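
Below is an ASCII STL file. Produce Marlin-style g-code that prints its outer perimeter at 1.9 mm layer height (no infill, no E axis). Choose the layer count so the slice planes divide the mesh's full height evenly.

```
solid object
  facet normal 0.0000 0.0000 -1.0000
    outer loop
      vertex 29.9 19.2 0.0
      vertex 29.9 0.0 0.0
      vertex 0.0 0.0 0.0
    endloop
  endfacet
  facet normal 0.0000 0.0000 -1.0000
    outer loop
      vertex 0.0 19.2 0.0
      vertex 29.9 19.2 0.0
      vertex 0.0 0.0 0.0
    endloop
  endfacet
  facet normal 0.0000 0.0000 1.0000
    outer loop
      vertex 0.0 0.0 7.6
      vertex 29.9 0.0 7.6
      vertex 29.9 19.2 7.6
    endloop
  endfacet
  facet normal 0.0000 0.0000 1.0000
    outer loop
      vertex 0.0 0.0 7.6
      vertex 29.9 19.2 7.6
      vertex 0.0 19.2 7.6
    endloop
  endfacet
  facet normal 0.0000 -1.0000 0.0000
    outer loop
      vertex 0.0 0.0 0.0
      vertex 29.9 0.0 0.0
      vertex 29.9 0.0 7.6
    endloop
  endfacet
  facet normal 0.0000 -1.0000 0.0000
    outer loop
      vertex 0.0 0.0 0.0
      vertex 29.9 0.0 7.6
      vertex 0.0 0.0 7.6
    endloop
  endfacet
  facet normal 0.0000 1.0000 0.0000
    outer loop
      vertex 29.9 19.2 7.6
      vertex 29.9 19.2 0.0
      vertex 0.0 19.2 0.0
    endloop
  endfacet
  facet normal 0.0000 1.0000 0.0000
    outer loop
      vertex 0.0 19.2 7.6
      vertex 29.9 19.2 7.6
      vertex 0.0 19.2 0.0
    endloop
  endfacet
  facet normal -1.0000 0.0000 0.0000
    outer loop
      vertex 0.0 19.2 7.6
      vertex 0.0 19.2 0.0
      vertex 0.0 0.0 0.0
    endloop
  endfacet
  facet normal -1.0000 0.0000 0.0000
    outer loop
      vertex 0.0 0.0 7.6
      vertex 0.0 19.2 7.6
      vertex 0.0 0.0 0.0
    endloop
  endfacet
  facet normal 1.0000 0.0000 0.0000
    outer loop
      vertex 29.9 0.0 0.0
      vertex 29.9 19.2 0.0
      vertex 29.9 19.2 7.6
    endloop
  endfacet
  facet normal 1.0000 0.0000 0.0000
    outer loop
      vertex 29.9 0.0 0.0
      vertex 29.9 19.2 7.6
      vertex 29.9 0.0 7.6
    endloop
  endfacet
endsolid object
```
; perimeter-only toolpath
G21 ; units = mm
G90 ; absolute positioning
G28 ; home
; layer 1
G0 Z1.9
G0 X0.0 Y0.0
G1 X29.9 Y0.0
G1 X29.9 Y19.2
G1 X0.0 Y19.2
G1 X0.0 Y0.0
; layer 2
G0 Z3.8
G0 X0.0 Y0.0
G1 X29.9 Y0.0
G1 X29.9 Y19.2
G1 X0.0 Y19.2
G1 X0.0 Y0.0
; layer 3
G0 Z5.7
G0 X0.0 Y0.0
G1 X29.9 Y0.0
G1 X29.9 Y19.2
G1 X0.0 Y19.2
G1 X0.0 Y0.0
; layer 4
G0 Z7.6
G0 X0.0 Y0.0
G1 X29.9 Y0.0
G1 X29.9 Y19.2
G1 X0.0 Y19.2
G1 X0.0 Y0.0
M2 ; end

The solid is a rectangular box, roughly 29.9 × 19.2 mm footprint and 7.6 mm tall. Slicing at Δz = 1.9 mm — 4 equal slices spanning the solid's height, so layer i sits at z = i·h/4 — gives 4 non-empty perimeters. Each is a 4-segment closed polygon; G0 lifts to the layer z and rapids to the start vertex, then G1 traces the edges.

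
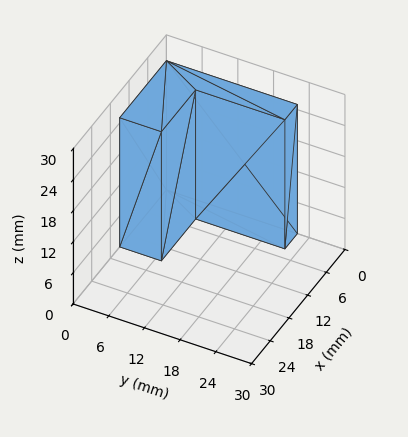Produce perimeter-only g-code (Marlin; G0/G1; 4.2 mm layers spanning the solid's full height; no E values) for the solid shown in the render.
Reading the render: the shape is an L-shaped prism: outer 15 × 22 mm, arm thicknesses ≈ 7 mm (horizontal) and 4 mm (vertical), extruded 25 mm in z (dimensions read to the nearest mm from the axis ticks). For the g-code, the solid's height is divided into equal slices at the stated Δz and each level perimeter traced with G1 moves after a G0 lift.

; perimeter-only toolpath
G21 ; units = mm
G90 ; absolute positioning
G28 ; home
; layer 1
G0 Z4.2
G0 X0.0 Y0.0
G1 X15.0 Y0.0
G1 X15.0 Y7.0
G1 X4.0 Y7.0
G1 X4.0 Y22.0
G1 X0.0 Y22.0
G1 X0.0 Y0.0
; layer 2
G0 Z8.3
G0 X0.0 Y0.0
G1 X15.0 Y0.0
G1 X15.0 Y7.0
G1 X4.0 Y7.0
G1 X4.0 Y22.0
G1 X0.0 Y22.0
G1 X0.0 Y0.0
; layer 3
G0 Z12.5
G0 X0.0 Y0.0
G1 X15.0 Y0.0
G1 X15.0 Y7.0
G1 X4.0 Y7.0
G1 X4.0 Y22.0
G1 X0.0 Y22.0
G1 X0.0 Y0.0
; layer 4
G0 Z16.7
G0 X0.0 Y0.0
G1 X15.0 Y0.0
G1 X15.0 Y7.0
G1 X4.0 Y7.0
G1 X4.0 Y22.0
G1 X0.0 Y22.0
G1 X0.0 Y0.0
; layer 5
G0 Z20.8
G0 X0.0 Y0.0
G1 X15.0 Y0.0
G1 X15.0 Y7.0
G1 X4.0 Y7.0
G1 X4.0 Y22.0
G1 X0.0 Y22.0
G1 X0.0 Y0.0
; layer 6
G0 Z25.0
G0 X0.0 Y0.0
G1 X15.0 Y0.0
G1 X15.0 Y7.0
G1 X4.0 Y7.0
G1 X4.0 Y22.0
G1 X0.0 Y22.0
G1 X0.0 Y0.0
M2 ; end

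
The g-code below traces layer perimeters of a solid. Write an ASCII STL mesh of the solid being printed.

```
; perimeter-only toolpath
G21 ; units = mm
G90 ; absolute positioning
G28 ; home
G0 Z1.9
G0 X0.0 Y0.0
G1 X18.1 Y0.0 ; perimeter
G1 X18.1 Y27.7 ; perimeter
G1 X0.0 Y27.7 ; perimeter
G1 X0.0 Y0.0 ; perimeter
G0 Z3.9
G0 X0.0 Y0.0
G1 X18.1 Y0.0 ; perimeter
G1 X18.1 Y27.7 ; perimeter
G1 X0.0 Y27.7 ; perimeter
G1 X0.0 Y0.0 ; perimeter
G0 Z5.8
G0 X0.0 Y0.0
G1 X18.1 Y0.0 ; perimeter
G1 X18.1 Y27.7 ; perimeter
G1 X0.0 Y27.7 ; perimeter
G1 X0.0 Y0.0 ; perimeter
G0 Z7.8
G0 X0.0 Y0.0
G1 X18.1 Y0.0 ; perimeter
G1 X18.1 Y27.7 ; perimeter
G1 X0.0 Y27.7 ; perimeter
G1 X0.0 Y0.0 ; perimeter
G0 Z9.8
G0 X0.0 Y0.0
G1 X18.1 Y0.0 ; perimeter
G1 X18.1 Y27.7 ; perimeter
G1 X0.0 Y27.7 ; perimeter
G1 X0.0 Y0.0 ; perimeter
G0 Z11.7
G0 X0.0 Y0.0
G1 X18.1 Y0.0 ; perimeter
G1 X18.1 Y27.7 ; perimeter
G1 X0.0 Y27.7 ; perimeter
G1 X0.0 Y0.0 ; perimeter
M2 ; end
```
solid part
  facet normal 0.0000 0.0000 -1.0000
    outer loop
      vertex 18.1 27.7 0.0
      vertex 18.1 0.0 0.0
      vertex 0.0 0.0 0.0
    endloop
  endfacet
  facet normal 0.0000 0.0000 -1.0000
    outer loop
      vertex 0.0 27.7 0.0
      vertex 18.1 27.7 0.0
      vertex 0.0 0.0 0.0
    endloop
  endfacet
  facet normal 0.0000 0.0000 1.0000
    outer loop
      vertex 0.0 0.0 11.7
      vertex 18.1 0.0 11.7
      vertex 18.1 27.7 11.7
    endloop
  endfacet
  facet normal 0.0000 0.0000 1.0000
    outer loop
      vertex 0.0 0.0 11.7
      vertex 18.1 27.7 11.7
      vertex 0.0 27.7 11.7
    endloop
  endfacet
  facet normal 0.0000 -1.0000 0.0000
    outer loop
      vertex 0.0 0.0 0.0
      vertex 18.1 0.0 0.0
      vertex 18.1 0.0 11.7
    endloop
  endfacet
  facet normal 0.0000 -1.0000 0.0000
    outer loop
      vertex 0.0 0.0 0.0
      vertex 18.1 0.0 11.7
      vertex 0.0 0.0 11.7
    endloop
  endfacet
  facet normal 0.0000 1.0000 0.0000
    outer loop
      vertex 18.1 27.7 11.7
      vertex 18.1 27.7 0.0
      vertex 0.0 27.7 0.0
    endloop
  endfacet
  facet normal 0.0000 1.0000 0.0000
    outer loop
      vertex 0.0 27.7 11.7
      vertex 18.1 27.7 11.7
      vertex 0.0 27.7 0.0
    endloop
  endfacet
  facet normal -1.0000 0.0000 0.0000
    outer loop
      vertex 0.0 27.7 11.7
      vertex 0.0 27.7 0.0
      vertex 0.0 0.0 0.0
    endloop
  endfacet
  facet normal -1.0000 0.0000 0.0000
    outer loop
      vertex 0.0 0.0 11.7
      vertex 0.0 27.7 11.7
      vertex 0.0 0.0 0.0
    endloop
  endfacet
  facet normal 1.0000 0.0000 0.0000
    outer loop
      vertex 18.1 0.0 0.0
      vertex 18.1 27.7 0.0
      vertex 18.1 27.7 11.7
    endloop
  endfacet
  facet normal 1.0000 0.0000 0.0000
    outer loop
      vertex 18.1 0.0 0.0
      vertex 18.1 27.7 11.7
      vertex 18.1 0.0 11.7
    endloop
  endfacet
endsolid part

The G0 Z moves step by Δz≈1.9 mm. Every layer's G1 loop is the same polygon, so the solid is a straight extrusion of it from z=0 to z≈11.7. Closing with flat bottom and top caps and triangulating gives 12 facets — a rectangular box, roughly 18.1 × 27.7 mm footprint and 11.7 mm tall.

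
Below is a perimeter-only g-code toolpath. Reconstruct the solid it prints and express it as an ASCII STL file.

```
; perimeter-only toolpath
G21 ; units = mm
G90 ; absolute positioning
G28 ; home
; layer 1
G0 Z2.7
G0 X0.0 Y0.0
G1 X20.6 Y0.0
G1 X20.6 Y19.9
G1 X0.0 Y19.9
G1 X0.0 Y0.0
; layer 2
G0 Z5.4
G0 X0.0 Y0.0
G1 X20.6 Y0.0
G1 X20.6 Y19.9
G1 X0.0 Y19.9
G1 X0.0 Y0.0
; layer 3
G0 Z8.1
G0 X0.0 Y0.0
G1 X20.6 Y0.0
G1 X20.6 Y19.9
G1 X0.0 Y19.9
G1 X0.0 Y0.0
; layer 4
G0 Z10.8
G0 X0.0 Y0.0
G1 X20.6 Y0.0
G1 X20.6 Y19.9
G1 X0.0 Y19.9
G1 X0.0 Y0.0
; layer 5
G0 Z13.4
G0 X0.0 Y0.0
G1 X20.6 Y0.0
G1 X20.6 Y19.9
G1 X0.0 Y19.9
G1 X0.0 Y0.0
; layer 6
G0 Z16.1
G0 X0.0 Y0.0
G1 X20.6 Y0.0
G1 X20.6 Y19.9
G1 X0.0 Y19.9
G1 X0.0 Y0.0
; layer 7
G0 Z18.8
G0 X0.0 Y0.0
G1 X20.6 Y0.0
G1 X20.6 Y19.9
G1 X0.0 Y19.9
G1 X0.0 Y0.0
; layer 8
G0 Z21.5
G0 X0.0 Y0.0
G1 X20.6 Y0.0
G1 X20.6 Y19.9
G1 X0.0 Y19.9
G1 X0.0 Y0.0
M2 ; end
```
solid part
  facet normal 0.0000 0.0000 -1.0000
    outer loop
      vertex 20.6 19.9 0.0
      vertex 20.6 0.0 0.0
      vertex 0.0 0.0 0.0
    endloop
  endfacet
  facet normal 0.0000 0.0000 -1.0000
    outer loop
      vertex 0.0 19.9 0.0
      vertex 20.6 19.9 0.0
      vertex 0.0 0.0 0.0
    endloop
  endfacet
  facet normal 0.0000 0.0000 1.0000
    outer loop
      vertex 0.0 0.0 21.5
      vertex 20.6 0.0 21.5
      vertex 20.6 19.9 21.5
    endloop
  endfacet
  facet normal 0.0000 0.0000 1.0000
    outer loop
      vertex 0.0 0.0 21.5
      vertex 20.6 19.9 21.5
      vertex 0.0 19.9 21.5
    endloop
  endfacet
  facet normal 0.0000 -1.0000 0.0000
    outer loop
      vertex 0.0 0.0 0.0
      vertex 20.6 0.0 0.0
      vertex 20.6 0.0 21.5
    endloop
  endfacet
  facet normal 0.0000 -1.0000 0.0000
    outer loop
      vertex 0.0 0.0 0.0
      vertex 20.6 0.0 21.5
      vertex 0.0 0.0 21.5
    endloop
  endfacet
  facet normal 0.0000 1.0000 0.0000
    outer loop
      vertex 20.6 19.9 21.5
      vertex 20.6 19.9 0.0
      vertex 0.0 19.9 0.0
    endloop
  endfacet
  facet normal 0.0000 1.0000 0.0000
    outer loop
      vertex 0.0 19.9 21.5
      vertex 20.6 19.9 21.5
      vertex 0.0 19.9 0.0
    endloop
  endfacet
  facet normal -1.0000 0.0000 0.0000
    outer loop
      vertex 0.0 19.9 21.5
      vertex 0.0 19.9 0.0
      vertex 0.0 0.0 0.0
    endloop
  endfacet
  facet normal -1.0000 0.0000 0.0000
    outer loop
      vertex 0.0 0.0 21.5
      vertex 0.0 19.9 21.5
      vertex 0.0 0.0 0.0
    endloop
  endfacet
  facet normal 1.0000 0.0000 0.0000
    outer loop
      vertex 20.6 0.0 0.0
      vertex 20.6 19.9 0.0
      vertex 20.6 19.9 21.5
    endloop
  endfacet
  facet normal 1.0000 0.0000 0.0000
    outer loop
      vertex 20.6 0.0 0.0
      vertex 20.6 19.9 21.5
      vertex 20.6 0.0 21.5
    endloop
  endfacet
endsolid part

The G0 Z moves step by Δz≈2.7 mm. Every layer's G1 loop is the same polygon, so the solid is a straight extrusion of it from z=0 to z≈21.5. Closing with flat bottom and top caps and triangulating gives 12 facets — a rectangular box, roughly 20.6 × 19.9 mm footprint and 21.5 mm tall.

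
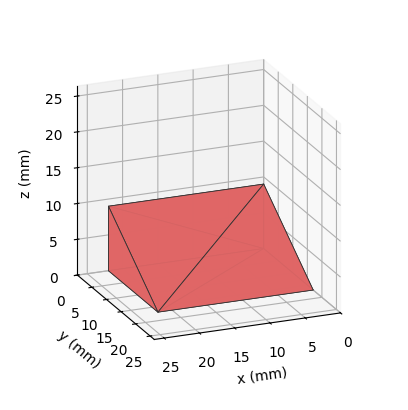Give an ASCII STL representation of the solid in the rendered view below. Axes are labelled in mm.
Reading the render: the shape is a wedge (ramp): 22 × 17 mm base, rising to 9 mm along the y=0 edge and sloping linearly to z=0 at y=17 (dimensions read to the nearest mm from the axis ticks). For the STL, each face is triangulated and given an outward normal.

solid part
  facet normal 0.0000 0.0000 -1.0000
    outer loop
      vertex 22.000 17.000 0.000
      vertex 22.000 0.000 0.000
      vertex 0.000 0.000 0.000
    endloop
  endfacet
  facet normal 0.0000 0.0000 -1.0000
    outer loop
      vertex 0.000 17.000 0.000
      vertex 22.000 17.000 0.000
      vertex 0.000 0.000 0.000
    endloop
  endfacet
  facet normal 0.0000 -1.0000 0.0000
    outer loop
      vertex 0.000 0.000 0.000
      vertex 22.000 0.000 0.000
      vertex 22.000 0.000 9.000
    endloop
  endfacet
  facet normal 0.0000 -1.0000 0.0000
    outer loop
      vertex 0.000 0.000 0.000
      vertex 22.000 0.000 9.000
      vertex 0.000 0.000 9.000
    endloop
  endfacet
  facet normal 0.0000 0.4679 0.8838
    outer loop
      vertex 0.000 0.000 9.000
      vertex 22.000 0.000 9.000
      vertex 22.000 17.000 0.000
    endloop
  endfacet
  facet normal 0.0000 0.4679 0.8838
    outer loop
      vertex 0.000 0.000 9.000
      vertex 22.000 17.000 0.000
      vertex 0.000 17.000 0.000
    endloop
  endfacet
  facet normal -1.0000 0.0000 0.0000
    outer loop
      vertex 0.000 0.000 9.000
      vertex 0.000 17.000 0.000
      vertex 0.000 0.000 0.000
    endloop
  endfacet
  facet normal 1.0000 0.0000 0.0000
    outer loop
      vertex 22.000 0.000 0.000
      vertex 22.000 17.000 0.000
      vertex 22.000 0.000 9.000
    endloop
  endfacet
endsolid part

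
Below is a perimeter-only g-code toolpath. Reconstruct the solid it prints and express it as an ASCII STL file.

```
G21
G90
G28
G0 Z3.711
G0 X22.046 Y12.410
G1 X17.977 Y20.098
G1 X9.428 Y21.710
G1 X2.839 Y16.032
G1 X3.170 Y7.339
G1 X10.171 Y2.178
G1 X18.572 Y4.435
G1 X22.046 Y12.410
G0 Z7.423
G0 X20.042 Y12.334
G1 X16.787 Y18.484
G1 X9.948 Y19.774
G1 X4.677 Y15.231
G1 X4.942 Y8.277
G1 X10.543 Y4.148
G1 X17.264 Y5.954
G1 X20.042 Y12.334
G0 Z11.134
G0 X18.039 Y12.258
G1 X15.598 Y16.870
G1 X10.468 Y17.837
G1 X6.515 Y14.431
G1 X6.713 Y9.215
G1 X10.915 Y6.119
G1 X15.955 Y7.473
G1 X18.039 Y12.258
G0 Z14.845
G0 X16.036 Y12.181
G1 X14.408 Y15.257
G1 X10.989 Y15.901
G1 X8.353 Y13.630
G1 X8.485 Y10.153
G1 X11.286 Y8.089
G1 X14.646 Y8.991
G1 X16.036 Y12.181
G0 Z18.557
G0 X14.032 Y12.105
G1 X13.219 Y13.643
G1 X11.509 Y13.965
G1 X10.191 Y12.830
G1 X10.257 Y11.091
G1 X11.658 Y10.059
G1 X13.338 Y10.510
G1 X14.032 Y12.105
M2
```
solid part
  facet normal 0.0000 0.0000 -1.0000
    outer loop
      vertex 8.908 23.646 0.000
      vertex 19.166 21.712 0.000
      vertex 24.049 12.486 0.000
    endloop
  endfacet
  facet normal 0.0000 0.0000 -1.0000
    outer loop
      vertex 1.001 16.832 0.000
      vertex 8.908 23.646 0.000
      vertex 24.049 12.486 0.000
    endloop
  endfacet
  facet normal 0.0000 0.0000 -1.0000
    outer loop
      vertex 1.398 6.401 0.000
      vertex 1.001 16.832 0.000
      vertex 24.049 12.486 0.000
    endloop
  endfacet
  facet normal 0.0000 0.0000 -1.0000
    outer loop
      vertex 9.800 0.208 0.000
      vertex 1.398 6.401 0.000
      vertex 24.049 12.486 0.000
    endloop
  endfacet
  facet normal 0.0000 0.0000 -1.0000
    outer loop
      vertex 19.881 2.916 0.000
      vertex 9.800 0.208 0.000
      vertex 24.049 12.486 0.000
    endloop
  endfacet
  facet normal 0.7947 0.4206 0.4376
    outer loop
      vertex 24.049 12.486 0.000
      vertex 19.166 21.712 0.000
      vertex 12.029 12.029 22.268
    endloop
  endfacet
  facet normal 0.1666 0.8836 0.4376
    outer loop
      vertex 19.166 21.712 0.000
      vertex 8.908 23.646 0.000
      vertex 12.029 12.029 22.268
    endloop
  endfacet
  facet normal -0.5870 0.6811 0.4376
    outer loop
      vertex 8.908 23.646 0.000
      vertex 1.001 16.832 0.000
      vertex 12.029 12.029 22.268
    endloop
  endfacet
  facet normal -0.8985 -0.0342 0.4376
    outer loop
      vertex 1.001 16.832 0.000
      vertex 1.398 6.401 0.000
      vertex 12.029 12.029 22.268
    endloop
  endfacet
  facet normal -0.5335 -0.7238 0.4376
    outer loop
      vertex 1.398 6.401 0.000
      vertex 9.800 0.208 0.000
      vertex 12.029 12.029 22.268
    endloop
  endfacet
  facet normal 0.2333 -0.8684 0.4376
    outer loop
      vertex 9.800 0.208 0.000
      vertex 19.881 2.916 0.000
      vertex 12.029 12.029 22.268
    endloop
  endfacet
  facet normal 0.8244 -0.3590 0.4376
    outer loop
      vertex 19.881 2.916 0.000
      vertex 24.049 12.486 0.000
      vertex 12.029 12.029 22.268
    endloop
  endfacet
endsolid part

The G0 Z moves step by Δz≈3.711 mm. The G1 loops shrink linearly with z, so the solid tapers from its base footprint up to z≈22.3. Closing with a flat bottom cap and the tapered top and triangulating gives 12 facets — a regular 7-sided pyramid, base circumscribed radius ≈ 12 mm, apex at z ≈ 22.3 mm.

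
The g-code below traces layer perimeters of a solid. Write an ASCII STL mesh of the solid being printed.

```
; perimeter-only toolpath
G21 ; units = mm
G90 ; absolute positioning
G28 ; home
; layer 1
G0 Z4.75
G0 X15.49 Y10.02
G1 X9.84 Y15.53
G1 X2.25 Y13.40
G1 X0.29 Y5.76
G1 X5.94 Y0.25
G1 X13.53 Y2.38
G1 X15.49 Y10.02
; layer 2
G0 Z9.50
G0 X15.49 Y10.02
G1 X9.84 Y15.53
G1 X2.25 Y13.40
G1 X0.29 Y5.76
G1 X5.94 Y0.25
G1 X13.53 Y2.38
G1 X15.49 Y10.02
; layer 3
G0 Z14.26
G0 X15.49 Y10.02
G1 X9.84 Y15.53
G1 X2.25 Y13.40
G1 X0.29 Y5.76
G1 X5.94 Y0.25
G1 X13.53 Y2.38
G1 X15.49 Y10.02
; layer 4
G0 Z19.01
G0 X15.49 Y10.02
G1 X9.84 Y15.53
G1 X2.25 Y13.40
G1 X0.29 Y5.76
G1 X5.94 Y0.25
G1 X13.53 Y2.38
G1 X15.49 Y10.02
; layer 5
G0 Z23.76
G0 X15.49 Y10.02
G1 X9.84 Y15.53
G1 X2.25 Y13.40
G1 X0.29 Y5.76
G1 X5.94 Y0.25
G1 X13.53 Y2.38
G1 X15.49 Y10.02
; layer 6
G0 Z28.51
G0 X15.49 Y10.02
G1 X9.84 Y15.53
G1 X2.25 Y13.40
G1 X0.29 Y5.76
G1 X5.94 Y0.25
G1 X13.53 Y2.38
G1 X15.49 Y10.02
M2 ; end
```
solid part
  facet normal 0.0000 0.0000 -1.0000
    outer loop
      vertex 2.25 13.40 0.00
      vertex 9.84 15.53 0.00
      vertex 15.49 10.02 0.00
    endloop
  endfacet
  facet normal 0.0000 0.0000 -1.0000
    outer loop
      vertex 0.29 5.76 0.00
      vertex 2.25 13.40 0.00
      vertex 15.49 10.02 0.00
    endloop
  endfacet
  facet normal 0.0000 0.0000 -1.0000
    outer loop
      vertex 5.94 0.25 0.00
      vertex 0.29 5.76 0.00
      vertex 15.49 10.02 0.00
    endloop
  endfacet
  facet normal 0.0000 0.0000 -1.0000
    outer loop
      vertex 13.53 2.38 0.00
      vertex 5.94 0.25 0.00
      vertex 15.49 10.02 0.00
    endloop
  endfacet
  facet normal 0.0000 0.0000 1.0000
    outer loop
      vertex 15.49 10.02 28.51
      vertex 9.84 15.53 28.51
      vertex 2.25 13.40 28.51
    endloop
  endfacet
  facet normal 0.0000 0.0000 1.0000
    outer loop
      vertex 15.49 10.02 28.51
      vertex 2.25 13.40 28.51
      vertex 0.29 5.76 28.51
    endloop
  endfacet
  facet normal 0.0000 0.0000 1.0000
    outer loop
      vertex 15.49 10.02 28.51
      vertex 0.29 5.76 28.51
      vertex 5.94 0.25 28.51
    endloop
  endfacet
  facet normal 0.0000 0.0000 1.0000
    outer loop
      vertex 15.49 10.02 28.51
      vertex 5.94 0.25 28.51
      vertex 13.53 2.38 28.51
    endloop
  endfacet
  facet normal 0.6982 0.7159 0.0000
    outer loop
      vertex 15.49 10.02 0.00
      vertex 9.84 15.53 0.00
      vertex 9.84 15.53 28.51
    endloop
  endfacet
  facet normal 0.6982 0.7159 0.0000
    outer loop
      vertex 15.49 10.02 0.00
      vertex 9.84 15.53 28.51
      vertex 15.49 10.02 28.51
    endloop
  endfacet
  facet normal -0.2702 0.9628 0.0000
    outer loop
      vertex 9.84 15.53 0.00
      vertex 2.25 13.40 0.00
      vertex 2.25 13.40 28.51
    endloop
  endfacet
  facet normal -0.2702 0.9628 0.0000
    outer loop
      vertex 9.84 15.53 0.00
      vertex 2.25 13.40 28.51
      vertex 9.84 15.53 28.51
    endloop
  endfacet
  facet normal -0.9686 0.2485 0.0000
    outer loop
      vertex 2.25 13.40 0.00
      vertex 0.29 5.76 0.00
      vertex 0.29 5.76 28.51
    endloop
  endfacet
  facet normal -0.9686 0.2485 0.0000
    outer loop
      vertex 2.25 13.40 0.00
      vertex 0.29 5.76 28.51
      vertex 2.25 13.40 28.51
    endloop
  endfacet
  facet normal -0.6982 -0.7159 0.0000
    outer loop
      vertex 0.29 5.76 0.00
      vertex 5.94 0.25 0.00
      vertex 5.94 0.25 28.51
    endloop
  endfacet
  facet normal -0.6982 -0.7159 0.0000
    outer loop
      vertex 0.29 5.76 0.00
      vertex 5.94 0.25 28.51
      vertex 0.29 5.76 28.51
    endloop
  endfacet
  facet normal 0.2702 -0.9628 0.0000
    outer loop
      vertex 5.94 0.25 0.00
      vertex 13.53 2.38 0.00
      vertex 13.53 2.38 28.51
    endloop
  endfacet
  facet normal 0.2702 -0.9628 0.0000
    outer loop
      vertex 5.94 0.25 0.00
      vertex 13.53 2.38 28.51
      vertex 5.94 0.25 28.51
    endloop
  endfacet
  facet normal 0.9686 -0.2485 0.0000
    outer loop
      vertex 13.53 2.38 0.00
      vertex 15.49 10.02 0.00
      vertex 15.49 10.02 28.51
    endloop
  endfacet
  facet normal 0.9686 -0.2485 0.0000
    outer loop
      vertex 13.53 2.38 0.00
      vertex 15.49 10.02 28.51
      vertex 13.53 2.38 28.51
    endloop
  endfacet
endsolid part

The G0 Z moves step by Δz≈4.75 mm. Every layer's G1 loop is the same polygon, so the solid is a straight extrusion of it from z=0 to z≈28.5. Closing with flat bottom and top caps and triangulating gives 20 facets — a regular 6-sided prism (a cylinder approximated with 6 flat sides), circumscribed radius ≈ 7.89 mm, height ≈ 28.5 mm.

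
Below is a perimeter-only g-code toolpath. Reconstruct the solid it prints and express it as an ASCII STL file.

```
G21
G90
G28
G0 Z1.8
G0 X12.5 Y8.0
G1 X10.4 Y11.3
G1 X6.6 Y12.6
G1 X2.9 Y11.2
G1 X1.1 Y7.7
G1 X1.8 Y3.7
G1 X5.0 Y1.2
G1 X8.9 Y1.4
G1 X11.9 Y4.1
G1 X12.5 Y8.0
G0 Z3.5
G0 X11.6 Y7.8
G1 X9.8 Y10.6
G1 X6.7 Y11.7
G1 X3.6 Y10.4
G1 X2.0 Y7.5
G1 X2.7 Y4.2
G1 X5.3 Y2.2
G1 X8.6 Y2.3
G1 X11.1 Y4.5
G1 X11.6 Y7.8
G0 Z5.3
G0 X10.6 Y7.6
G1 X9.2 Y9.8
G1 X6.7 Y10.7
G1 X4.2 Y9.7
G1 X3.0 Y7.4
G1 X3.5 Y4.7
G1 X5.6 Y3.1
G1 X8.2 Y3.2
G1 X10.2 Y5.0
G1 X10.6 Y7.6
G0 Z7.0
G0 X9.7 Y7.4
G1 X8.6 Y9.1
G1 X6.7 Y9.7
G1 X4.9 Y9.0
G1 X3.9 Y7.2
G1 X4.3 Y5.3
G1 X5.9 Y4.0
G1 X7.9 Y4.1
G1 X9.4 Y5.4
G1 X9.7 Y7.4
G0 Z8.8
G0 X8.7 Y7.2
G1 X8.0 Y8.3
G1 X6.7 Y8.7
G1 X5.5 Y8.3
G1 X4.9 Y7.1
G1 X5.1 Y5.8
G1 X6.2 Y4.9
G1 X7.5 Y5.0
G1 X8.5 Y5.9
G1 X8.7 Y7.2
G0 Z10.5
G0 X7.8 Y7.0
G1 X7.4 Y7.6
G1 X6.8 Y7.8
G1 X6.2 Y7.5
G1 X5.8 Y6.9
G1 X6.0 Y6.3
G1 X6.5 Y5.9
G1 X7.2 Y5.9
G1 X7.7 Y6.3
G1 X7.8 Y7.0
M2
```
solid part
  facet normal 0.0000 0.0000 -1.0000
    outer loop
      vertex 6.6 13.6 0.0
      vertex 11.0 12.1 0.0
      vertex 13.5 8.2 0.0
    endloop
  endfacet
  facet normal 0.0000 0.0000 -1.0000
    outer loop
      vertex 2.3 11.9 0.0
      vertex 6.6 13.6 0.0
      vertex 13.5 8.2 0.0
    endloop
  endfacet
  facet normal 0.0000 0.0000 -1.0000
    outer loop
      vertex 0.1 7.8 0.0
      vertex 2.3 11.9 0.0
      vertex 13.5 8.2 0.0
    endloop
  endfacet
  facet normal 0.0000 0.0000 -1.0000
    outer loop
      vertex 1.0 3.2 0.0
      vertex 0.1 7.8 0.0
      vertex 13.5 8.2 0.0
    endloop
  endfacet
  facet normal 0.0000 0.0000 -1.0000
    outer loop
      vertex 4.7 0.3 0.0
      vertex 1.0 3.2 0.0
      vertex 13.5 8.2 0.0
    endloop
  endfacet
  facet normal 0.0000 0.0000 -1.0000
    outer loop
      vertex 9.3 0.5 0.0
      vertex 4.7 0.3 0.0
      vertex 13.5 8.2 0.0
    endloop
  endfacet
  facet normal 0.0000 0.0000 -1.0000
    outer loop
      vertex 12.8 3.6 0.0
      vertex 9.3 0.5 0.0
      vertex 13.5 8.2 0.0
    endloop
  endfacet
  facet normal 0.7469 0.4788 0.4614
    outer loop
      vertex 13.5 8.2 0.0
      vertex 11.0 12.1 0.0
      vertex 6.8 6.8 12.3
    endloop
  endfacet
  facet normal 0.2865 0.8404 0.4600
    outer loop
      vertex 11.0 12.1 0.0
      vertex 6.6 13.6 0.0
      vertex 6.8 6.8 12.3
    endloop
  endfacet
  facet normal -0.3262 0.8250 0.4614
    outer loop
      vertex 6.6 13.6 0.0
      vertex 2.3 11.9 0.0
      vertex 6.8 6.8 12.3
    endloop
  endfacet
  facet normal -0.7823 0.4198 0.4602
    outer loop
      vertex 2.3 11.9 0.0
      vertex 0.1 7.8 0.0
      vertex 6.8 6.8 12.3
    endloop
  endfacet
  facet normal -0.8711 -0.1704 0.4606
    outer loop
      vertex 0.1 7.8 0.0
      vertex 1.0 3.2 0.0
      vertex 6.8 6.8 12.3
    endloop
  endfacet
  facet normal -0.5470 -0.6979 0.4622
    outer loop
      vertex 1.0 3.2 0.0
      vertex 4.7 0.3 0.0
      vertex 6.8 6.8 12.3
    endloop
  endfacet
  facet normal 0.0385 -0.8862 0.4617
    outer loop
      vertex 4.7 0.3 0.0
      vertex 9.3 0.5 0.0
      vertex 6.8 6.8 12.3
    endloop
  endfacet
  facet normal 0.5887 -0.6647 0.4601
    outer loop
      vertex 9.3 0.5 0.0
      vertex 12.8 3.6 0.0
      vertex 6.8 6.8 12.3
    endloop
  endfacet
  facet normal 0.8766 -0.1334 0.4623
    outer loop
      vertex 12.8 3.6 0.0
      vertex 13.5 8.2 0.0
      vertex 6.8 6.8 12.3
    endloop
  endfacet
endsolid part

The G0 Z moves step by Δz≈1.8 mm. The G1 loops shrink linearly with z, so the solid tapers from its base footprint up to z≈12.3. Closing with a flat bottom cap and the tapered top and triangulating gives 16 facets — a regular 9-sided pyramid, base circumscribed radius ≈ 6.8 mm, apex at z ≈ 12.3 mm.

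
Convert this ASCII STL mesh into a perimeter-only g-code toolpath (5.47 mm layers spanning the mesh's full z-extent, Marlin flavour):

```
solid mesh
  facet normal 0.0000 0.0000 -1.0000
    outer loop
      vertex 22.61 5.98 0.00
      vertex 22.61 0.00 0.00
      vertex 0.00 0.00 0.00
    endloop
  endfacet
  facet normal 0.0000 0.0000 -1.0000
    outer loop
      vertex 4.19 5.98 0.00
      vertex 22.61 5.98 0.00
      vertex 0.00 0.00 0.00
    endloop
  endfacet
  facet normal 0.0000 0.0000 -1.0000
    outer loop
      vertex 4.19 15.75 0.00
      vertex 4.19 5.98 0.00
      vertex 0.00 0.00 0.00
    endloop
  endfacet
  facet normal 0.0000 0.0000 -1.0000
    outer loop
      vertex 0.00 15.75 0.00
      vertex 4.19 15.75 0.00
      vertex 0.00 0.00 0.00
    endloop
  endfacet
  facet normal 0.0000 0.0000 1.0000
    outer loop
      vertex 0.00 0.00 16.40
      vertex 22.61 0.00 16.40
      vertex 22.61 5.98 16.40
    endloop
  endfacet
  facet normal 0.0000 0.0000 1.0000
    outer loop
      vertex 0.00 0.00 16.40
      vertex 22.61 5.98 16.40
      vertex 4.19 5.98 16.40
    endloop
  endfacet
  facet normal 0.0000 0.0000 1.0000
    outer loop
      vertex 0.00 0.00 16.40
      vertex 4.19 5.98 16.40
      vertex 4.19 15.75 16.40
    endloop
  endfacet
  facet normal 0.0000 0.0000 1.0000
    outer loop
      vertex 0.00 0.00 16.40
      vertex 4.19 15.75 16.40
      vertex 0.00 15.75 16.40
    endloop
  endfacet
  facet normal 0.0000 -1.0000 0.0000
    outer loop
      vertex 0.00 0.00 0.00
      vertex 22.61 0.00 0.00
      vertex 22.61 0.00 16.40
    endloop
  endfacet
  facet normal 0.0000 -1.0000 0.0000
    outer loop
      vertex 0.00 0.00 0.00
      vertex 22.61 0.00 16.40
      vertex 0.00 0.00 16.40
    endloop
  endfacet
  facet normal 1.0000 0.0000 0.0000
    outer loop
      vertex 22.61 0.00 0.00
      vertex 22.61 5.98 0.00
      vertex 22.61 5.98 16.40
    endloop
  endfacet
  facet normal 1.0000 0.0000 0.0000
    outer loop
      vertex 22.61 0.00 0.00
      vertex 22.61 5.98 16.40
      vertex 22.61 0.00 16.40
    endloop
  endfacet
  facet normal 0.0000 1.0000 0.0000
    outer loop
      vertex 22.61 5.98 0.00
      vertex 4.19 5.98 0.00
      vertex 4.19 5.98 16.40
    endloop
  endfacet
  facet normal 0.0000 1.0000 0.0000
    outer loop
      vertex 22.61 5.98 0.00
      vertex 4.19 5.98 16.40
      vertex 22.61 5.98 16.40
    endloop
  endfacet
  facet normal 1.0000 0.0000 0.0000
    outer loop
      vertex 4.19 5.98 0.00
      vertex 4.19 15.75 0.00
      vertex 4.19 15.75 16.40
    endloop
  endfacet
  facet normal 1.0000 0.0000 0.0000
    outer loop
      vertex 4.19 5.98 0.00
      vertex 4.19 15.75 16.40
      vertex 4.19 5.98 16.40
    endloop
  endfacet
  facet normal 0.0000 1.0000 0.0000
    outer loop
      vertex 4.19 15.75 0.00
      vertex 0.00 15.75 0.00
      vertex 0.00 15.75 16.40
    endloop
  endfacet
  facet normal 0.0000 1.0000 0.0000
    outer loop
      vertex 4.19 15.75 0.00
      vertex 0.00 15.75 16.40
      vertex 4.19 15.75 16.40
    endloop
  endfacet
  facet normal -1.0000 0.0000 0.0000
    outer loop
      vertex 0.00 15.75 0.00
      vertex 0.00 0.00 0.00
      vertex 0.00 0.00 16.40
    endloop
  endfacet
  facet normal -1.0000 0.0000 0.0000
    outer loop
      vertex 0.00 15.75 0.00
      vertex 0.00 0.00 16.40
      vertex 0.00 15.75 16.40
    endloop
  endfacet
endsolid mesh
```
; perimeter-only toolpath
G21 ; units = mm
G90 ; absolute positioning
G28 ; home
; layer 1
G0 Z5.47
G0 X0.00 Y0.00
G1 X22.61 Y0.00
G1 X22.61 Y5.98
G1 X4.19 Y5.98
G1 X4.19 Y15.75
G1 X0.00 Y15.75
G1 X0.00 Y0.00
; layer 2
G0 Z10.93
G0 X0.00 Y0.00
G1 X22.61 Y0.00
G1 X22.61 Y5.98
G1 X4.19 Y5.98
G1 X4.19 Y15.75
G1 X0.00 Y15.75
G1 X0.00 Y0.00
; layer 3
G0 Z16.40
G0 X0.00 Y0.00
G1 X22.61 Y0.00
G1 X22.61 Y5.98
G1 X4.19 Y5.98
G1 X4.19 Y15.75
G1 X0.00 Y15.75
G1 X0.00 Y0.00
M2 ; end

The solid is an L-shaped prism: outer 22.6 × 15.8 mm, arm thicknesses ≈ 5.98 mm (horizontal) and 4.19 mm (vertical), extruded 16.4 mm in z. Slicing at Δz = 5.47 mm — 3 equal slices spanning the solid's height, so layer i sits at z = i·h/3 — gives 3 non-empty perimeters. Each is a 6-segment closed polygon; G0 lifts to the layer z and rapids to the start vertex, then G1 traces the edges.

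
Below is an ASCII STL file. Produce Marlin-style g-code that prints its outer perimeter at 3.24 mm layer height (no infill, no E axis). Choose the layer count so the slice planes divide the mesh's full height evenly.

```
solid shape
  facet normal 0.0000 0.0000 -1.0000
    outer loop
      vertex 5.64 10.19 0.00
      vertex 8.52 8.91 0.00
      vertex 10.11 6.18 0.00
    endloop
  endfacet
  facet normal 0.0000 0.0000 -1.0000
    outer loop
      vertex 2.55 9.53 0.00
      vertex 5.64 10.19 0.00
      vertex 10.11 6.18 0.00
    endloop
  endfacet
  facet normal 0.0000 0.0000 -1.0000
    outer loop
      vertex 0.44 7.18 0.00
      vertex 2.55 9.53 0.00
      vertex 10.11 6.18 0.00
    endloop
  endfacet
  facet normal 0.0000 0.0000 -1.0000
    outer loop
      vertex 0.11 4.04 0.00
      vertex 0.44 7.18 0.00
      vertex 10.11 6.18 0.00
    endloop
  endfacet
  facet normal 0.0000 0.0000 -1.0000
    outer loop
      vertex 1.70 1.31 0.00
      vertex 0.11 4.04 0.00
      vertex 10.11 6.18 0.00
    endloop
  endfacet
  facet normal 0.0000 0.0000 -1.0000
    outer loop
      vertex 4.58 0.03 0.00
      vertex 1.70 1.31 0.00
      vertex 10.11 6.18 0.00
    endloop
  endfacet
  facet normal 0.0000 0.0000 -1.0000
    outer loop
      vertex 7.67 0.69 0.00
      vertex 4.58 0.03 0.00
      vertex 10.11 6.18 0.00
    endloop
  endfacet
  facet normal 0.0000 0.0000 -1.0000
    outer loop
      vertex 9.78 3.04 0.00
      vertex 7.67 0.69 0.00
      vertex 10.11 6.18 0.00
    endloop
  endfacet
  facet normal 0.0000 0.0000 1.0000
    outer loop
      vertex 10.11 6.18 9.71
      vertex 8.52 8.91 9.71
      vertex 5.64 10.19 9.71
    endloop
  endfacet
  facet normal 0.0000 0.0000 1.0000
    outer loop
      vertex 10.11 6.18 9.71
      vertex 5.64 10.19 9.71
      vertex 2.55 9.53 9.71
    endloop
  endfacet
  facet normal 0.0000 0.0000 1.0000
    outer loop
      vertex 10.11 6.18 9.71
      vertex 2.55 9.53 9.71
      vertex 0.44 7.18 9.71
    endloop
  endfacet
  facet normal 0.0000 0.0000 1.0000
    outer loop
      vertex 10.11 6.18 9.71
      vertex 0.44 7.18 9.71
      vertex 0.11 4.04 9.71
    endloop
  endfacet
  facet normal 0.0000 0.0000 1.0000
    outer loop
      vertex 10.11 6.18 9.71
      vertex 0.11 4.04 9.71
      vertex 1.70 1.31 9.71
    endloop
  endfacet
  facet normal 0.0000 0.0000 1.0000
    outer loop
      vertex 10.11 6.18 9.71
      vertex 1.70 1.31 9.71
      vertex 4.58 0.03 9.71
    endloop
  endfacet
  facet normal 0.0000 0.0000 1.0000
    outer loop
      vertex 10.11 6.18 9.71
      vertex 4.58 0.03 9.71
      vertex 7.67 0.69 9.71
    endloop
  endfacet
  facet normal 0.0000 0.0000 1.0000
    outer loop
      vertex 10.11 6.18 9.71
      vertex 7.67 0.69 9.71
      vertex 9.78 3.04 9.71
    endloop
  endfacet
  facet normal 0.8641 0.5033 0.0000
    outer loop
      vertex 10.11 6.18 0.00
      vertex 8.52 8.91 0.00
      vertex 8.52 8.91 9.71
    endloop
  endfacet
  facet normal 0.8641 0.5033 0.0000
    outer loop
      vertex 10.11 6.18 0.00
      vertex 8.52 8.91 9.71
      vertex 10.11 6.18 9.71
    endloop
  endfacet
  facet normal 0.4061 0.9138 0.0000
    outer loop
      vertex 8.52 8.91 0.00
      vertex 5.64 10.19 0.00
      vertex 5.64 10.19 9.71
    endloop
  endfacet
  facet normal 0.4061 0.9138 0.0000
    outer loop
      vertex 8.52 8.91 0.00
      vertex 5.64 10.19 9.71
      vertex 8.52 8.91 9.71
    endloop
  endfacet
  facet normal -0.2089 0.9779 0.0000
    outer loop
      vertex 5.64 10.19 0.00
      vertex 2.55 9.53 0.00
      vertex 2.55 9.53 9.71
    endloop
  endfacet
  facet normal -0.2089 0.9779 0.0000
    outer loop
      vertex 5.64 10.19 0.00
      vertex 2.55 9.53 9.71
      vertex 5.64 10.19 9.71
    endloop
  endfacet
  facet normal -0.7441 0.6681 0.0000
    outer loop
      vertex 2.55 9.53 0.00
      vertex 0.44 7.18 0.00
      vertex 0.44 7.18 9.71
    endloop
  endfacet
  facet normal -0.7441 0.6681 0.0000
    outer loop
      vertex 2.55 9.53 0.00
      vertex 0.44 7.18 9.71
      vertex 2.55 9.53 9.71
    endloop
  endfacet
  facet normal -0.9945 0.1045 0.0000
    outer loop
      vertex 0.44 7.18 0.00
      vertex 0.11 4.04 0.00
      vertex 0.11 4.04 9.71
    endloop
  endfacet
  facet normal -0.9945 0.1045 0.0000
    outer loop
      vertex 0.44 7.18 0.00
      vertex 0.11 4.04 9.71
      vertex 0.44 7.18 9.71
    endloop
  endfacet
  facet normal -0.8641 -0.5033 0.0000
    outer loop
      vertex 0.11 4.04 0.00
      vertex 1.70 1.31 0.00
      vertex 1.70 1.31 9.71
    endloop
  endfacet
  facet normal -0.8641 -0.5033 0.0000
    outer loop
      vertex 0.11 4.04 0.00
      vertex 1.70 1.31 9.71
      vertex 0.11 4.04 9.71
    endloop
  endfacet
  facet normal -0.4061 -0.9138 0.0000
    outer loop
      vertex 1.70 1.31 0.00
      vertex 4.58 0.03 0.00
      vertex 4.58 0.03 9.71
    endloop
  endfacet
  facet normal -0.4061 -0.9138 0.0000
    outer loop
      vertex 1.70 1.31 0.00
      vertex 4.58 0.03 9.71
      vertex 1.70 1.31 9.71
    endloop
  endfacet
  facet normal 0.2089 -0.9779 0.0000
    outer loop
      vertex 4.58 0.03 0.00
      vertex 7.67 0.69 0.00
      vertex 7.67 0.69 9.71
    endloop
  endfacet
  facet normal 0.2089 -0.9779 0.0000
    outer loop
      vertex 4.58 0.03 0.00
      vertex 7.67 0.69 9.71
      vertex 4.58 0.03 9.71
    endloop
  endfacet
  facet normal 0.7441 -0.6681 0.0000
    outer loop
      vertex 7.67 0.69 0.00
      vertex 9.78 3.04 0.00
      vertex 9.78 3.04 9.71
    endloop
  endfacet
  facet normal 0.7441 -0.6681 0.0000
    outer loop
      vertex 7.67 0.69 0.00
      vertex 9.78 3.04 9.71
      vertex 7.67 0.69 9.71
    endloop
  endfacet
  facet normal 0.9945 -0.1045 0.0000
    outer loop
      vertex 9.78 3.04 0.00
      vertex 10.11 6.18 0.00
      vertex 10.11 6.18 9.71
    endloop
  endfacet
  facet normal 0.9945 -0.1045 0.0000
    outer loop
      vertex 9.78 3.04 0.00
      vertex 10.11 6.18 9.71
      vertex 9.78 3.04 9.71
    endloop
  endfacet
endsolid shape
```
; perimeter-only toolpath
G21 ; units = mm
G90 ; absolute positioning
G28 ; home
; layer 1
G0 Z3.24
G0 X10.11 Y6.18
G1 X8.52 Y8.91
G1 X5.64 Y10.19
G1 X2.55 Y9.53
G1 X0.44 Y7.18
G1 X0.11 Y4.04
G1 X1.70 Y1.31
G1 X4.58 Y0.03
G1 X7.67 Y0.69
G1 X9.78 Y3.04
G1 X10.11 Y6.18
; layer 2
G0 Z6.47
G0 X10.11 Y6.18
G1 X8.52 Y8.91
G1 X5.64 Y10.19
G1 X2.55 Y9.53
G1 X0.44 Y7.18
G1 X0.11 Y4.04
G1 X1.70 Y1.31
G1 X4.58 Y0.03
G1 X7.67 Y0.69
G1 X9.78 Y3.04
G1 X10.11 Y6.18
; layer 3
G0 Z9.71
G0 X10.11 Y6.18
G1 X8.52 Y8.91
G1 X5.64 Y10.19
G1 X2.55 Y9.53
G1 X0.44 Y7.18
G1 X0.11 Y4.04
G1 X1.70 Y1.31
G1 X4.58 Y0.03
G1 X7.67 Y0.69
G1 X9.78 Y3.04
G1 X10.11 Y6.18
M2 ; end

The solid is a regular 10-sided prism (a cylinder approximated with 10 flat sides), circumscribed radius ≈ 5.11 mm, height ≈ 9.71 mm. Slicing at Δz = 3.24 mm — 3 equal slices spanning the solid's height, so layer i sits at z = i·h/3 — gives 3 non-empty perimeters. Each is a 10-segment closed polygon; G0 lifts to the layer z and rapids to the start vertex, then G1 traces the edges.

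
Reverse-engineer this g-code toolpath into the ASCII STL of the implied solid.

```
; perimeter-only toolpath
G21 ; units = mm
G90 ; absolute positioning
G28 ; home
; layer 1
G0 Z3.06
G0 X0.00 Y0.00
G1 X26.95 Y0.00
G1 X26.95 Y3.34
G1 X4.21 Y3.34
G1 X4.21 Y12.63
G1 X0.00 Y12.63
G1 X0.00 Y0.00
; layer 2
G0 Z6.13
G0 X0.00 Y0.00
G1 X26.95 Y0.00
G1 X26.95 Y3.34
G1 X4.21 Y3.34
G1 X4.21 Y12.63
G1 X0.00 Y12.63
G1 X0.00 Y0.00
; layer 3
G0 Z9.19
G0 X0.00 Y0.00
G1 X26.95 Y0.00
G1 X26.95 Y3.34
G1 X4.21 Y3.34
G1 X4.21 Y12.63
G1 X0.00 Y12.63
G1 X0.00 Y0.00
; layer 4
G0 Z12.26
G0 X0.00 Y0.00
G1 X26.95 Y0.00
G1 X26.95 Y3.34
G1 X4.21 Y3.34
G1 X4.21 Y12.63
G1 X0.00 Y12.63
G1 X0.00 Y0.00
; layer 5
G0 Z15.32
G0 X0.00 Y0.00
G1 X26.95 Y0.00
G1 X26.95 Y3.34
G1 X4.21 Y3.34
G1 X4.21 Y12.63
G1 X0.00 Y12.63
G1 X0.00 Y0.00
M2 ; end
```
solid part
  facet normal 0.0000 0.0000 -1.0000
    outer loop
      vertex 26.95 3.34 0.00
      vertex 26.95 0.00 0.00
      vertex 0.00 0.00 0.00
    endloop
  endfacet
  facet normal 0.0000 0.0000 -1.0000
    outer loop
      vertex 4.21 3.34 0.00
      vertex 26.95 3.34 0.00
      vertex 0.00 0.00 0.00
    endloop
  endfacet
  facet normal 0.0000 0.0000 -1.0000
    outer loop
      vertex 4.21 12.63 0.00
      vertex 4.21 3.34 0.00
      vertex 0.00 0.00 0.00
    endloop
  endfacet
  facet normal 0.0000 0.0000 -1.0000
    outer loop
      vertex 0.00 12.63 0.00
      vertex 4.21 12.63 0.00
      vertex 0.00 0.00 0.00
    endloop
  endfacet
  facet normal 0.0000 0.0000 1.0000
    outer loop
      vertex 0.00 0.00 15.32
      vertex 26.95 0.00 15.32
      vertex 26.95 3.34 15.32
    endloop
  endfacet
  facet normal 0.0000 0.0000 1.0000
    outer loop
      vertex 0.00 0.00 15.32
      vertex 26.95 3.34 15.32
      vertex 4.21 3.34 15.32
    endloop
  endfacet
  facet normal 0.0000 0.0000 1.0000
    outer loop
      vertex 0.00 0.00 15.32
      vertex 4.21 3.34 15.32
      vertex 4.21 12.63 15.32
    endloop
  endfacet
  facet normal 0.0000 0.0000 1.0000
    outer loop
      vertex 0.00 0.00 15.32
      vertex 4.21 12.63 15.32
      vertex 0.00 12.63 15.32
    endloop
  endfacet
  facet normal 0.0000 -1.0000 0.0000
    outer loop
      vertex 0.00 0.00 0.00
      vertex 26.95 0.00 0.00
      vertex 26.95 0.00 15.32
    endloop
  endfacet
  facet normal 0.0000 -1.0000 0.0000
    outer loop
      vertex 0.00 0.00 0.00
      vertex 26.95 0.00 15.32
      vertex 0.00 0.00 15.32
    endloop
  endfacet
  facet normal 1.0000 0.0000 0.0000
    outer loop
      vertex 26.95 0.00 0.00
      vertex 26.95 3.34 0.00
      vertex 26.95 3.34 15.32
    endloop
  endfacet
  facet normal 1.0000 0.0000 0.0000
    outer loop
      vertex 26.95 0.00 0.00
      vertex 26.95 3.34 15.32
      vertex 26.95 0.00 15.32
    endloop
  endfacet
  facet normal 0.0000 1.0000 0.0000
    outer loop
      vertex 26.95 3.34 0.00
      vertex 4.21 3.34 0.00
      vertex 4.21 3.34 15.32
    endloop
  endfacet
  facet normal 0.0000 1.0000 0.0000
    outer loop
      vertex 26.95 3.34 0.00
      vertex 4.21 3.34 15.32
      vertex 26.95 3.34 15.32
    endloop
  endfacet
  facet normal 1.0000 0.0000 0.0000
    outer loop
      vertex 4.21 3.34 0.00
      vertex 4.21 12.63 0.00
      vertex 4.21 12.63 15.32
    endloop
  endfacet
  facet normal 1.0000 0.0000 0.0000
    outer loop
      vertex 4.21 3.34 0.00
      vertex 4.21 12.63 15.32
      vertex 4.21 3.34 15.32
    endloop
  endfacet
  facet normal 0.0000 1.0000 0.0000
    outer loop
      vertex 4.21 12.63 0.00
      vertex 0.00 12.63 0.00
      vertex 0.00 12.63 15.32
    endloop
  endfacet
  facet normal 0.0000 1.0000 0.0000
    outer loop
      vertex 4.21 12.63 0.00
      vertex 0.00 12.63 15.32
      vertex 4.21 12.63 15.32
    endloop
  endfacet
  facet normal -1.0000 0.0000 0.0000
    outer loop
      vertex 0.00 12.63 0.00
      vertex 0.00 0.00 0.00
      vertex 0.00 0.00 15.32
    endloop
  endfacet
  facet normal -1.0000 0.0000 0.0000
    outer loop
      vertex 0.00 12.63 0.00
      vertex 0.00 0.00 15.32
      vertex 0.00 12.63 15.32
    endloop
  endfacet
endsolid part

The G0 Z moves step by Δz≈3.06 mm. Every layer's G1 loop is the same polygon, so the solid is a straight extrusion of it from z=0 to z≈15.3. Closing with flat bottom and top caps and triangulating gives 20 facets — an L-shaped prism: outer 26.9 × 12.6 mm, arm thicknesses ≈ 3.34 mm (horizontal) and 4.21 mm (vertical), extruded 15.3 mm in z.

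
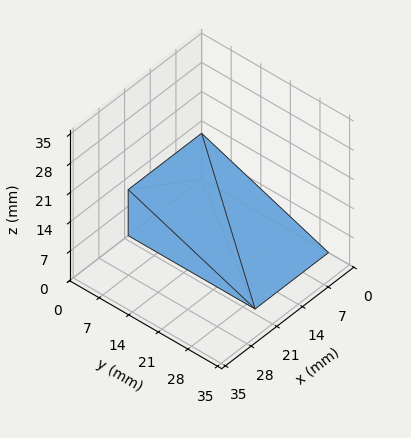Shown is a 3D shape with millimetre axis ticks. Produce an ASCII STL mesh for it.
Reading the render: the shape is a wedge (ramp): 20 × 30 mm base, rising to 11 mm along the y=0 edge and sloping linearly to z=0 at y=30 (dimensions read to the nearest mm from the axis ticks). For the STL, each face is triangulated and given an outward normal.

solid part
  facet normal 0.0000 0.0000 -1.0000
    outer loop
      vertex 20.000 30.000 0.000
      vertex 20.000 0.000 0.000
      vertex 0.000 0.000 0.000
    endloop
  endfacet
  facet normal 0.0000 0.0000 -1.0000
    outer loop
      vertex 0.000 30.000 0.000
      vertex 20.000 30.000 0.000
      vertex 0.000 0.000 0.000
    endloop
  endfacet
  facet normal 0.0000 -1.0000 0.0000
    outer loop
      vertex 0.000 0.000 0.000
      vertex 20.000 0.000 0.000
      vertex 20.000 0.000 11.000
    endloop
  endfacet
  facet normal 0.0000 -1.0000 0.0000
    outer loop
      vertex 0.000 0.000 0.000
      vertex 20.000 0.000 11.000
      vertex 0.000 0.000 11.000
    endloop
  endfacet
  facet normal 0.0000 0.3443 0.9389
    outer loop
      vertex 0.000 0.000 11.000
      vertex 20.000 0.000 11.000
      vertex 20.000 30.000 0.000
    endloop
  endfacet
  facet normal 0.0000 0.3443 0.9389
    outer loop
      vertex 0.000 0.000 11.000
      vertex 20.000 30.000 0.000
      vertex 0.000 30.000 0.000
    endloop
  endfacet
  facet normal -1.0000 0.0000 0.0000
    outer loop
      vertex 0.000 0.000 11.000
      vertex 0.000 30.000 0.000
      vertex 0.000 0.000 0.000
    endloop
  endfacet
  facet normal 1.0000 0.0000 0.0000
    outer loop
      vertex 20.000 0.000 0.000
      vertex 20.000 30.000 0.000
      vertex 20.000 0.000 11.000
    endloop
  endfacet
endsolid part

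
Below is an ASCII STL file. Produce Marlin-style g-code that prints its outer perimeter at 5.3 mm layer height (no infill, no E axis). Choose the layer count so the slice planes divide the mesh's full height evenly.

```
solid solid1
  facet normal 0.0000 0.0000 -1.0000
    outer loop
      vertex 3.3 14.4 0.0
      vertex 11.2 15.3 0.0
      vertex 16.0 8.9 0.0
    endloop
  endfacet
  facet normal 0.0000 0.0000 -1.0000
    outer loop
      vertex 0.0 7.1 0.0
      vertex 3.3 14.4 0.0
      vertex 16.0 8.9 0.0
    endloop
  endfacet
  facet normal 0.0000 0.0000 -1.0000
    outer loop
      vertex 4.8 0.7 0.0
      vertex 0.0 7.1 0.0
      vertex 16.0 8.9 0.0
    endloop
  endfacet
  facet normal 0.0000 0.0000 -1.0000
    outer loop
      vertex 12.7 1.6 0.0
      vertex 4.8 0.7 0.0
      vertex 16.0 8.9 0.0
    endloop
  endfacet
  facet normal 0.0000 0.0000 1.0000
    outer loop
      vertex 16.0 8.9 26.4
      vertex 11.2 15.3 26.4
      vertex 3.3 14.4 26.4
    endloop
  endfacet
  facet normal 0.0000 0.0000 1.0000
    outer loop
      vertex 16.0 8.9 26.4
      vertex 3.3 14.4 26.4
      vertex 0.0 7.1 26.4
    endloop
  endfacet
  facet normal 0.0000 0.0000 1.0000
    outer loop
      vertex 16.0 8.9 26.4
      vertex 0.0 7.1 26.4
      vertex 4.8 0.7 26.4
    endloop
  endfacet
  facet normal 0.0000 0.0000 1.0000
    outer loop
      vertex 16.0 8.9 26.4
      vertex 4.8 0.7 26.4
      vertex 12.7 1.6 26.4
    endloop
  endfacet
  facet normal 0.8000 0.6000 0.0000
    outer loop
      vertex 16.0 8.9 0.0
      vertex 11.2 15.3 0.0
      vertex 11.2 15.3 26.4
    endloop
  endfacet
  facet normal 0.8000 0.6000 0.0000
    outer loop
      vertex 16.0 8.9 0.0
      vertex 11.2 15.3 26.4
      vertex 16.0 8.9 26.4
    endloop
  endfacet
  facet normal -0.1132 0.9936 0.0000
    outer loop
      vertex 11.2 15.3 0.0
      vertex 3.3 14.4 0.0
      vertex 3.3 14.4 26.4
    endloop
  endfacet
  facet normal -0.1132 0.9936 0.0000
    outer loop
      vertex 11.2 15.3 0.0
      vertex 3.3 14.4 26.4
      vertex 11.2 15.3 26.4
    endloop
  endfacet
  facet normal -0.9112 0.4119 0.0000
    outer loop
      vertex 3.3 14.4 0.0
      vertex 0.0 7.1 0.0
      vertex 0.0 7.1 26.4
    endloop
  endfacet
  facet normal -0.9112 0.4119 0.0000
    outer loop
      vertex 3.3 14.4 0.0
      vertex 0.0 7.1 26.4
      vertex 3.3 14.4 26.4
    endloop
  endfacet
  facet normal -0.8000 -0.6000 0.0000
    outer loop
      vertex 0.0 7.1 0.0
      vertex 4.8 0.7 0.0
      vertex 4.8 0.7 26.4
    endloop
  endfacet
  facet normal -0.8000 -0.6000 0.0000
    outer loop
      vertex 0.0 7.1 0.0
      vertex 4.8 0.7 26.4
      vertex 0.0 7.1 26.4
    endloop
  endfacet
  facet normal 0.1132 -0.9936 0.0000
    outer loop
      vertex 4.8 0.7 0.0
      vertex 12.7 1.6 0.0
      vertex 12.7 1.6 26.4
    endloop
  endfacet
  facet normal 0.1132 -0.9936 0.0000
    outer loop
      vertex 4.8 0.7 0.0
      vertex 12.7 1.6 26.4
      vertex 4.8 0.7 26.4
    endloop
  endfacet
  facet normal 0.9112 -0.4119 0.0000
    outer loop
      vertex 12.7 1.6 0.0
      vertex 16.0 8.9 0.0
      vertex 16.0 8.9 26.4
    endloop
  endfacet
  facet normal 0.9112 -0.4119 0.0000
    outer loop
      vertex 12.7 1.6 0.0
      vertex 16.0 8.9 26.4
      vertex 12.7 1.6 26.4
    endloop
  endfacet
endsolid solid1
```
; perimeter-only toolpath
G21 ; units = mm
G90 ; absolute positioning
G28 ; home
; layer 1
G0 Z5.3
G0 X16.0 Y8.9
G1 X11.2 Y15.3
G1 X3.3 Y14.4
G1 X0.0 Y7.1
G1 X4.8 Y0.7
G1 X12.7 Y1.6
G1 X16.0 Y8.9
; layer 2
G0 Z10.6
G0 X16.0 Y8.9
G1 X11.2 Y15.3
G1 X3.3 Y14.4
G1 X0.0 Y7.1
G1 X4.8 Y0.7
G1 X12.7 Y1.6
G1 X16.0 Y8.9
; layer 3
G0 Z15.8
G0 X16.0 Y8.9
G1 X11.2 Y15.3
G1 X3.3 Y14.4
G1 X0.0 Y7.1
G1 X4.8 Y0.7
G1 X12.7 Y1.6
G1 X16.0 Y8.9
; layer 4
G0 Z21.1
G0 X16.0 Y8.9
G1 X11.2 Y15.3
G1 X3.3 Y14.4
G1 X0.0 Y7.1
G1 X4.8 Y0.7
G1 X12.7 Y1.6
G1 X16.0 Y8.9
; layer 5
G0 Z26.4
G0 X16.0 Y8.9
G1 X11.2 Y15.3
G1 X3.3 Y14.4
G1 X0.0 Y7.1
G1 X4.8 Y0.7
G1 X12.7 Y1.6
G1 X16.0 Y8.9
M2 ; end

The solid is a regular 6-sided prism (a cylinder approximated with 6 flat sides), circumscribed radius ≈ 8 mm, height ≈ 26.4 mm. Slicing at Δz = 5.3 mm — 5 equal slices spanning the solid's height, so layer i sits at z = i·h/5 — gives 5 non-empty perimeters. Each is a 6-segment closed polygon; G0 lifts to the layer z and rapids to the start vertex, then G1 traces the edges.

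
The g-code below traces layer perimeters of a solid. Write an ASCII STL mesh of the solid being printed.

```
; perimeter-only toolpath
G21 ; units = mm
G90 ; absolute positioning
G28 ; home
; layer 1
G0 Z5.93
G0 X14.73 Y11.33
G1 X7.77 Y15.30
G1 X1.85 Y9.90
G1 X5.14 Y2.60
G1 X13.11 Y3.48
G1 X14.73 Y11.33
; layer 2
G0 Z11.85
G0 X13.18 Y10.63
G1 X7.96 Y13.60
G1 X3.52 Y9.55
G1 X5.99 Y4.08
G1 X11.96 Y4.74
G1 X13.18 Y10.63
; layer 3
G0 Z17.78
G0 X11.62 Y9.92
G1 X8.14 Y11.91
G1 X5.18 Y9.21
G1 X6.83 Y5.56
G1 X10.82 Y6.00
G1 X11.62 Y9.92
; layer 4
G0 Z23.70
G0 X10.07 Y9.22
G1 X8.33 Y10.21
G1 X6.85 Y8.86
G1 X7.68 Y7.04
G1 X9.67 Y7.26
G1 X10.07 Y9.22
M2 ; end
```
solid part
  facet normal 0.0000 0.0000 -1.0000
    outer loop
      vertex 0.18 10.24 0.00
      vertex 7.58 16.99 0.00
      vertex 16.28 12.03 0.00
    endloop
  endfacet
  facet normal 0.0000 0.0000 -1.0000
    outer loop
      vertex 4.30 1.12 0.00
      vertex 0.18 10.24 0.00
      vertex 16.28 12.03 0.00
    endloop
  endfacet
  facet normal 0.0000 0.0000 -1.0000
    outer loop
      vertex 14.26 2.22 0.00
      vertex 4.30 1.12 0.00
      vertex 16.28 12.03 0.00
    endloop
  endfacet
  facet normal 0.4824 0.8461 0.2266
    outer loop
      vertex 16.28 12.03 0.00
      vertex 7.58 16.99 0.00
      vertex 8.52 8.52 29.63
    endloop
  endfacet
  facet normal -0.6564 0.7196 0.2265
    outer loop
      vertex 7.58 16.99 0.00
      vertex 0.18 10.24 0.00
      vertex 8.52 8.52 29.63
    endloop
  endfacet
  facet normal -0.8876 -0.4010 0.2266
    outer loop
      vertex 0.18 10.24 0.00
      vertex 4.30 1.12 0.00
      vertex 8.52 8.52 29.63
    endloop
  endfacet
  facet normal 0.1069 -0.9681 0.2266
    outer loop
      vertex 4.30 1.12 0.00
      vertex 14.26 2.22 0.00
      vertex 8.52 8.52 29.63
    endloop
  endfacet
  facet normal 0.9540 -0.1964 0.2266
    outer loop
      vertex 14.26 2.22 0.00
      vertex 16.28 12.03 0.00
      vertex 8.52 8.52 29.63
    endloop
  endfacet
endsolid part

The G0 Z moves step by Δz≈5.93 mm. The G1 loops shrink linearly with z, so the solid tapers from its base footprint up to z≈29.6. Closing with a flat bottom cap and the tapered top and triangulating gives 8 facets — a regular 5-sided pyramid, base circumscribed radius ≈ 8.52 mm, apex at z ≈ 29.6 mm.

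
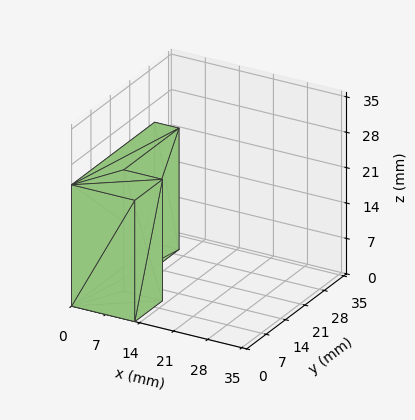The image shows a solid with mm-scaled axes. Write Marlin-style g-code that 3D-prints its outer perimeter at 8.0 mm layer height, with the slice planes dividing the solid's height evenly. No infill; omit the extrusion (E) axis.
Reading the render: the shape is an L-shaped prism: outer 13 × 30 mm, arm thicknesses ≈ 10 mm (horizontal) and 5 mm (vertical), extruded 24 mm in z (dimensions read to the nearest mm from the axis ticks). For the g-code, the solid's height is divided into equal slices at the stated Δz and each level perimeter traced with G1 moves after a G0 lift.

; perimeter-only toolpath
G21 ; units = mm
G90 ; absolute positioning
G28 ; home
; layer 1
G0 Z8.0
G0 X0.0 Y0.0
G1 X13.0 Y0.0
G1 X13.0 Y10.0
G1 X5.0 Y10.0
G1 X5.0 Y30.0
G1 X0.0 Y30.0
G1 X0.0 Y0.0
; layer 2
G0 Z16.0
G0 X0.0 Y0.0
G1 X13.0 Y0.0
G1 X13.0 Y10.0
G1 X5.0 Y10.0
G1 X5.0 Y30.0
G1 X0.0 Y30.0
G1 X0.0 Y0.0
; layer 3
G0 Z24.0
G0 X0.0 Y0.0
G1 X13.0 Y0.0
G1 X13.0 Y10.0
G1 X5.0 Y10.0
G1 X5.0 Y30.0
G1 X0.0 Y30.0
G1 X0.0 Y0.0
M2 ; end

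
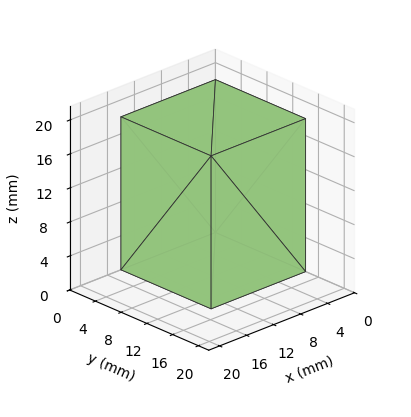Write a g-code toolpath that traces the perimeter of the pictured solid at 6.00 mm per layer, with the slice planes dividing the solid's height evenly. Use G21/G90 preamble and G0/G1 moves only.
Reading the render: the shape is a rectangular box, roughly 14 × 14 mm footprint and 18 mm tall (dimensions read to the nearest mm from the axis ticks). For the g-code, the solid's height is divided into equal slices at the stated Δz and each level perimeter traced with G1 moves after a G0 lift.

; perimeter-only toolpath
G21 ; units = mm
G90 ; absolute positioning
G28 ; home
; layer 1
G0 Z6.00
G0 X0.00 Y0.00
G1 X14.00 Y0.00
G1 X14.00 Y14.00
G1 X0.00 Y14.00
G1 X0.00 Y0.00
; layer 2
G0 Z12.00
G0 X0.00 Y0.00
G1 X14.00 Y0.00
G1 X14.00 Y14.00
G1 X0.00 Y14.00
G1 X0.00 Y0.00
; layer 3
G0 Z18.00
G0 X0.00 Y0.00
G1 X14.00 Y0.00
G1 X14.00 Y14.00
G1 X0.00 Y14.00
G1 X0.00 Y0.00
M2 ; end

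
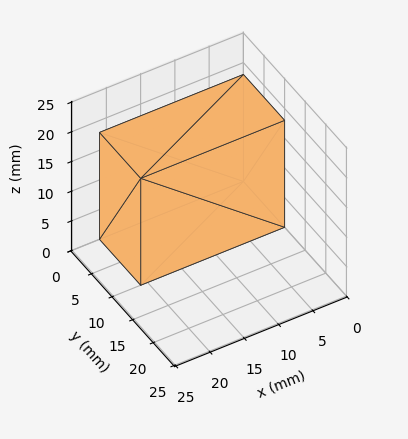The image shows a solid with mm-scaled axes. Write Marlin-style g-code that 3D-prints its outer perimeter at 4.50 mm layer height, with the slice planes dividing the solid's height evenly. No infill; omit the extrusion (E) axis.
Reading the render: the shape is a rectangular box, roughly 21 × 10 mm footprint and 18 mm tall (dimensions read to the nearest mm from the axis ticks). For the g-code, the solid's height is divided into equal slices at the stated Δz and each level perimeter traced with G1 moves after a G0 lift.

; perimeter-only toolpath
G21 ; units = mm
G90 ; absolute positioning
G28 ; home
; layer 1
G0 Z4.50
G0 X0.00 Y0.00
G1 X21.00 Y0.00
G1 X21.00 Y10.00
G1 X0.00 Y10.00
G1 X0.00 Y0.00
; layer 2
G0 Z9.00
G0 X0.00 Y0.00
G1 X21.00 Y0.00
G1 X21.00 Y10.00
G1 X0.00 Y10.00
G1 X0.00 Y0.00
; layer 3
G0 Z13.50
G0 X0.00 Y0.00
G1 X21.00 Y0.00
G1 X21.00 Y10.00
G1 X0.00 Y10.00
G1 X0.00 Y0.00
; layer 4
G0 Z18.00
G0 X0.00 Y0.00
G1 X21.00 Y0.00
G1 X21.00 Y10.00
G1 X0.00 Y10.00
G1 X0.00 Y0.00
M2 ; end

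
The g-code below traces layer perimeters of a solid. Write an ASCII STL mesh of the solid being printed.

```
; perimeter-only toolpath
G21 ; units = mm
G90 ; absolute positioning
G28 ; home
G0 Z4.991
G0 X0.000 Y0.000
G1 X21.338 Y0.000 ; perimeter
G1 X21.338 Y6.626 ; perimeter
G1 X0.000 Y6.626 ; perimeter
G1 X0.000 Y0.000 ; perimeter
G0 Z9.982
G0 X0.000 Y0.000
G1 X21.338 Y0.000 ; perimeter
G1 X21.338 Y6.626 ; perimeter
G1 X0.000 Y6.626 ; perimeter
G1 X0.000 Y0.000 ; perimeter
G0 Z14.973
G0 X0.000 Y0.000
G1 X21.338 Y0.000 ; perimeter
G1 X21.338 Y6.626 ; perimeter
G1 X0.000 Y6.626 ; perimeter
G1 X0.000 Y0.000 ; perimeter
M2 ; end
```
solid part
  facet normal 0.0000 0.0000 -1.0000
    outer loop
      vertex 21.338 6.626 0.000
      vertex 21.338 0.000 0.000
      vertex 0.000 0.000 0.000
    endloop
  endfacet
  facet normal 0.0000 0.0000 -1.0000
    outer loop
      vertex 0.000 6.626 0.000
      vertex 21.338 6.626 0.000
      vertex 0.000 0.000 0.000
    endloop
  endfacet
  facet normal 0.0000 0.0000 1.0000
    outer loop
      vertex 0.000 0.000 14.973
      vertex 21.338 0.000 14.973
      vertex 21.338 6.626 14.973
    endloop
  endfacet
  facet normal 0.0000 0.0000 1.0000
    outer loop
      vertex 0.000 0.000 14.973
      vertex 21.338 6.626 14.973
      vertex 0.000 6.626 14.973
    endloop
  endfacet
  facet normal 0.0000 -1.0000 0.0000
    outer loop
      vertex 0.000 0.000 0.000
      vertex 21.338 0.000 0.000
      vertex 21.338 0.000 14.973
    endloop
  endfacet
  facet normal 0.0000 -1.0000 0.0000
    outer loop
      vertex 0.000 0.000 0.000
      vertex 21.338 0.000 14.973
      vertex 0.000 0.000 14.973
    endloop
  endfacet
  facet normal 0.0000 1.0000 0.0000
    outer loop
      vertex 21.338 6.626 14.973
      vertex 21.338 6.626 0.000
      vertex 0.000 6.626 0.000
    endloop
  endfacet
  facet normal 0.0000 1.0000 0.0000
    outer loop
      vertex 0.000 6.626 14.973
      vertex 21.338 6.626 14.973
      vertex 0.000 6.626 0.000
    endloop
  endfacet
  facet normal -1.0000 0.0000 0.0000
    outer loop
      vertex 0.000 6.626 14.973
      vertex 0.000 6.626 0.000
      vertex 0.000 0.000 0.000
    endloop
  endfacet
  facet normal -1.0000 0.0000 0.0000
    outer loop
      vertex 0.000 0.000 14.973
      vertex 0.000 6.626 14.973
      vertex 0.000 0.000 0.000
    endloop
  endfacet
  facet normal 1.0000 0.0000 0.0000
    outer loop
      vertex 21.338 0.000 0.000
      vertex 21.338 6.626 0.000
      vertex 21.338 6.626 14.973
    endloop
  endfacet
  facet normal 1.0000 0.0000 0.0000
    outer loop
      vertex 21.338 0.000 0.000
      vertex 21.338 6.626 14.973
      vertex 21.338 0.000 14.973
    endloop
  endfacet
endsolid part

The G0 Z moves step by Δz≈4.991 mm. Every layer's G1 loop is the same polygon, so the solid is a straight extrusion of it from z=0 to z≈15. Closing with flat bottom and top caps and triangulating gives 12 facets — a rectangular box, roughly 21.3 × 6.63 mm footprint and 15 mm tall.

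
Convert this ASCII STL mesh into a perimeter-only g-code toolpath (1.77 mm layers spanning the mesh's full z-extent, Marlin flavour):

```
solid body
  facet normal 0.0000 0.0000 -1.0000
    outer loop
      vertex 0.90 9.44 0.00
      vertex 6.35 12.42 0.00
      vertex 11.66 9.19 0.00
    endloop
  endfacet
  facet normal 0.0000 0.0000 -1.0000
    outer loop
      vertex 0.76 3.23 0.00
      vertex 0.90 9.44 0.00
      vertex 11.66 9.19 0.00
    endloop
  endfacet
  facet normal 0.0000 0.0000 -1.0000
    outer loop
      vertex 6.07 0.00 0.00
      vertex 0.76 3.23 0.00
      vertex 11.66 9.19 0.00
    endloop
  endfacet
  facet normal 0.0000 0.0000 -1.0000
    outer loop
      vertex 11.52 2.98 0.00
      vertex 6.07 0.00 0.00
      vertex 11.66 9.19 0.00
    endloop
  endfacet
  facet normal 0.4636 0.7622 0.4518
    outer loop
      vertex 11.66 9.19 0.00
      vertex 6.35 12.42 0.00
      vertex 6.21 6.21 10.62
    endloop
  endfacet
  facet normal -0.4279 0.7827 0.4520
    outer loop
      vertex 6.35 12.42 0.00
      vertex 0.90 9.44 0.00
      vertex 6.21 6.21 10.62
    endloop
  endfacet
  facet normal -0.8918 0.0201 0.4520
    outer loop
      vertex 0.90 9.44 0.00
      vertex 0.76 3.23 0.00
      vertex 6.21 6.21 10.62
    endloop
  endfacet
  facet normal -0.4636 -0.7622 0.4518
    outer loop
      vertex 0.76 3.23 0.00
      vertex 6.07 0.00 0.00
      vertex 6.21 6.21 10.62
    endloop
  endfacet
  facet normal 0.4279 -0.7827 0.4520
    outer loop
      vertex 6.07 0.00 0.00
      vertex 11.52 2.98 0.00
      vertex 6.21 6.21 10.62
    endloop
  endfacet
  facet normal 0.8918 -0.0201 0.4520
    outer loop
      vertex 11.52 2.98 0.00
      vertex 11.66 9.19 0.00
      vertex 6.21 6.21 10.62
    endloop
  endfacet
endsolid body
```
; perimeter-only toolpath
G21 ; units = mm
G90 ; absolute positioning
G28 ; home
; layer 1
G0 Z1.77
G0 X10.75 Y8.69
G1 X6.33 Y11.38
G1 X1.78 Y8.90
G1 X1.67 Y3.73
G1 X6.09 Y1.03
G1 X10.63 Y3.52
G1 X10.75 Y8.69
; layer 2
G0 Z3.54
G0 X9.84 Y8.20
G1 X6.30 Y10.35
G1 X2.67 Y8.36
G1 X2.58 Y4.22
G1 X6.12 Y2.07
G1 X9.75 Y4.06
G1 X9.84 Y8.20
; layer 3
G0 Z5.31
G0 X8.94 Y7.70
G1 X6.28 Y9.31
G1 X3.56 Y7.82
G1 X3.48 Y4.72
G1 X6.14 Y3.10
G1 X8.87 Y4.59
G1 X8.94 Y7.70
; layer 4
G0 Z7.08
G0 X8.03 Y7.20
G1 X6.26 Y8.28
G1 X4.44 Y7.29
G1 X4.39 Y5.22
G1 X6.16 Y4.14
G1 X7.98 Y5.13
G1 X8.03 Y7.20
; layer 5
G0 Z8.85
G0 X7.12 Y6.71
G1 X6.23 Y7.24
G1 X5.33 Y6.75
G1 X5.30 Y5.71
G1 X6.19 Y5.17
G1 X7.09 Y5.67
G1 X7.12 Y6.71
M2 ; end

The solid is a regular 6-sided pyramid, base circumscribed radius ≈ 6.21 mm, apex at z ≈ 10.6 mm. Slicing at Δz = 1.77 mm — 6 equal slices spanning the solid's height, so layer i sits at z = i·h/6 — gives 5 non-empty perimeters. Each is a 6-segment closed polygon; G0 lifts to the layer z and rapids to the start vertex, then G1 traces the edges. The cross-section shrinks linearly with z (the slice at the apex is degenerate and omitted).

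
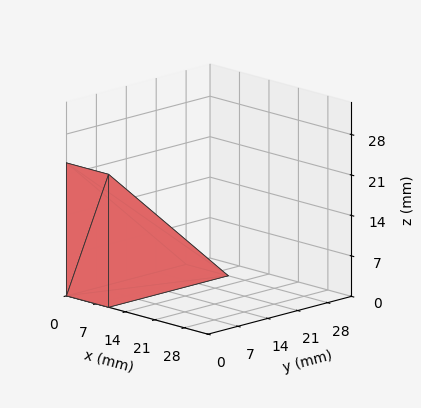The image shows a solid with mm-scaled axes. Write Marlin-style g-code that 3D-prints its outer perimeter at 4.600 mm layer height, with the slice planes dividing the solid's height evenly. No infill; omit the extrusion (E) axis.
Reading the render: the shape is a wedge (ramp): 10 × 28 mm base, rising to 23 mm along the y=0 edge and sloping linearly to z=0 at y=28 (dimensions read to the nearest mm from the axis ticks). For the g-code, the solid's height is divided into equal slices at the stated Δz and each level perimeter traced with G1 moves after a G0 lift.

; perimeter-only toolpath
G21 ; units = mm
G90 ; absolute positioning
G28 ; home
; layer 1
G0 Z4.600
G0 X0.000 Y0.000
G1 X10.000 Y0.000
G1 X10.000 Y22.400
G1 X0.000 Y22.400
G1 X0.000 Y0.000
; layer 2
G0 Z9.200
G0 X0.000 Y0.000
G1 X10.000 Y0.000
G1 X10.000 Y16.800
G1 X0.000 Y16.800
G1 X0.000 Y0.000
; layer 3
G0 Z13.800
G0 X0.000 Y0.000
G1 X10.000 Y0.000
G1 X10.000 Y11.200
G1 X0.000 Y11.200
G1 X0.000 Y0.000
; layer 4
G0 Z18.400
G0 X0.000 Y0.000
G1 X10.000 Y0.000
G1 X10.000 Y5.600
G1 X0.000 Y5.600
G1 X0.000 Y0.000
M2 ; end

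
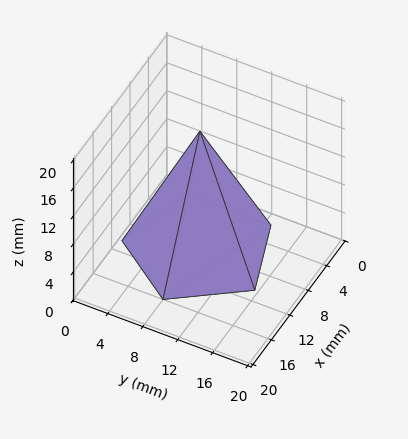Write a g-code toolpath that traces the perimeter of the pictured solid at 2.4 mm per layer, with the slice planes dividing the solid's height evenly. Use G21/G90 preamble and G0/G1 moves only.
Reading the render: the shape is a regular 5-sided pyramid, base circumscribed radius ≈ 8 mm, apex at z ≈ 17 mm (dimensions read to the nearest mm from the axis ticks). For the g-code, the solid's height is divided into equal slices at the stated Δz and each level perimeter traced with G1 moves after a G0 lift.

; perimeter-only toolpath
G21 ; units = mm
G90 ; absolute positioning
G28 ; home
; layer 1
G0 Z2.4
G0 X14.9 Y8.0
G1 X10.1 Y14.5
G1 X2.4 Y12.0
G1 X2.4 Y4.0
G1 X10.1 Y1.5
G1 X14.9 Y8.0
; layer 2
G0 Z4.9
G0 X13.7 Y8.0
G1 X9.8 Y13.4
G1 X3.4 Y11.4
G1 X3.4 Y4.6
G1 X9.8 Y2.6
G1 X13.7 Y8.0
; layer 3
G0 Z7.3
G0 X12.6 Y8.0
G1 X9.4 Y12.3
G1 X4.3 Y10.7
G1 X4.3 Y5.3
G1 X9.4 Y3.7
G1 X12.6 Y8.0
; layer 4
G0 Z9.7
G0 X11.4 Y8.0
G1 X9.1 Y11.3
G1 X5.2 Y10.0
G1 X5.2 Y6.0
G1 X9.1 Y4.7
G1 X11.4 Y8.0
; layer 5
G0 Z12.1
G0 X10.3 Y8.0
G1 X8.7 Y10.2
G1 X6.1 Y9.3
G1 X6.1 Y6.7
G1 X8.7 Y5.8
G1 X10.3 Y8.0
; layer 6
G0 Z14.6
G0 X9.1 Y8.0
G1 X8.4 Y9.1
G1 X7.1 Y8.7
G1 X7.1 Y7.3
G1 X8.4 Y6.9
G1 X9.1 Y8.0
M2 ; end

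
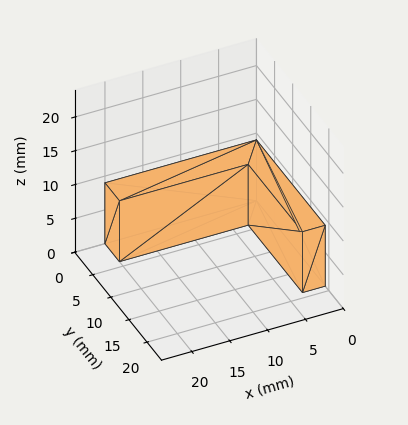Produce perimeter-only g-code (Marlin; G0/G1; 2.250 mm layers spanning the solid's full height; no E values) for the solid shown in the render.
Reading the render: the shape is an L-shaped prism: outer 20 × 19 mm, arm thicknesses ≈ 4 mm (horizontal) and 3 mm (vertical), extruded 9 mm in z (dimensions read to the nearest mm from the axis ticks). For the g-code, the solid's height is divided into equal slices at the stated Δz and each level perimeter traced with G1 moves after a G0 lift.

; perimeter-only toolpath
G21 ; units = mm
G90 ; absolute positioning
G28 ; home
; layer 1
G0 Z2.250
G0 X0.000 Y0.000
G1 X20.000 Y0.000
G1 X20.000 Y4.000
G1 X3.000 Y4.000
G1 X3.000 Y19.000
G1 X0.000 Y19.000
G1 X0.000 Y0.000
; layer 2
G0 Z4.500
G0 X0.000 Y0.000
G1 X20.000 Y0.000
G1 X20.000 Y4.000
G1 X3.000 Y4.000
G1 X3.000 Y19.000
G1 X0.000 Y19.000
G1 X0.000 Y0.000
; layer 3
G0 Z6.750
G0 X0.000 Y0.000
G1 X20.000 Y0.000
G1 X20.000 Y4.000
G1 X3.000 Y4.000
G1 X3.000 Y19.000
G1 X0.000 Y19.000
G1 X0.000 Y0.000
; layer 4
G0 Z9.000
G0 X0.000 Y0.000
G1 X20.000 Y0.000
G1 X20.000 Y4.000
G1 X3.000 Y4.000
G1 X3.000 Y19.000
G1 X0.000 Y19.000
G1 X0.000 Y0.000
M2 ; end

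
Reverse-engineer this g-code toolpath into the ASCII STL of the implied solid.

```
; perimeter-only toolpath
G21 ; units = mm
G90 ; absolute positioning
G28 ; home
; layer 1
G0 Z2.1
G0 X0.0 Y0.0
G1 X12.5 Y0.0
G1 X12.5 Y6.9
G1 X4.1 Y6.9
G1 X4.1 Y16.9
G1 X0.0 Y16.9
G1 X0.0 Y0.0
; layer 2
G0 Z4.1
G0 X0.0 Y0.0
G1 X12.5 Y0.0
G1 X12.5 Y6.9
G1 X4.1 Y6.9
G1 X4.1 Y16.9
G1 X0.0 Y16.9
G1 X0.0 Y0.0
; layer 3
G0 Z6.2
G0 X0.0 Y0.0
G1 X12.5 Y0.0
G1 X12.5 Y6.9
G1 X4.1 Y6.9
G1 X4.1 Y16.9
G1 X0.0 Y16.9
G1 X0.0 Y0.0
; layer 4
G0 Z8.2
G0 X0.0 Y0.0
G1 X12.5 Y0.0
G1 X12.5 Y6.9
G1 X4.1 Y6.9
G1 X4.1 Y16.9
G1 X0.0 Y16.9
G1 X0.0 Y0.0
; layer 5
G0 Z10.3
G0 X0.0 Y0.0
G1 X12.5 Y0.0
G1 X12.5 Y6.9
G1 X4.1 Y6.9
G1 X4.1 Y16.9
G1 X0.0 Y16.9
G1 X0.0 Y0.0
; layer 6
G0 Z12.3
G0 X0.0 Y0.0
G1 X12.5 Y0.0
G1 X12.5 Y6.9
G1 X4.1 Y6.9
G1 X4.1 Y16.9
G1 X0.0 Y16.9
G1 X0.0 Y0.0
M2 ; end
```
solid part
  facet normal 0.0000 0.0000 -1.0000
    outer loop
      vertex 12.5 6.9 0.0
      vertex 12.5 0.0 0.0
      vertex 0.0 0.0 0.0
    endloop
  endfacet
  facet normal 0.0000 0.0000 -1.0000
    outer loop
      vertex 4.1 6.9 0.0
      vertex 12.5 6.9 0.0
      vertex 0.0 0.0 0.0
    endloop
  endfacet
  facet normal 0.0000 0.0000 -1.0000
    outer loop
      vertex 4.1 16.9 0.0
      vertex 4.1 6.9 0.0
      vertex 0.0 0.0 0.0
    endloop
  endfacet
  facet normal 0.0000 0.0000 -1.0000
    outer loop
      vertex 0.0 16.9 0.0
      vertex 4.1 16.9 0.0
      vertex 0.0 0.0 0.0
    endloop
  endfacet
  facet normal 0.0000 0.0000 1.0000
    outer loop
      vertex 0.0 0.0 12.3
      vertex 12.5 0.0 12.3
      vertex 12.5 6.9 12.3
    endloop
  endfacet
  facet normal 0.0000 0.0000 1.0000
    outer loop
      vertex 0.0 0.0 12.3
      vertex 12.5 6.9 12.3
      vertex 4.1 6.9 12.3
    endloop
  endfacet
  facet normal 0.0000 0.0000 1.0000
    outer loop
      vertex 0.0 0.0 12.3
      vertex 4.1 6.9 12.3
      vertex 4.1 16.9 12.3
    endloop
  endfacet
  facet normal 0.0000 0.0000 1.0000
    outer loop
      vertex 0.0 0.0 12.3
      vertex 4.1 16.9 12.3
      vertex 0.0 16.9 12.3
    endloop
  endfacet
  facet normal 0.0000 -1.0000 0.0000
    outer loop
      vertex 0.0 0.0 0.0
      vertex 12.5 0.0 0.0
      vertex 12.5 0.0 12.3
    endloop
  endfacet
  facet normal 0.0000 -1.0000 0.0000
    outer loop
      vertex 0.0 0.0 0.0
      vertex 12.5 0.0 12.3
      vertex 0.0 0.0 12.3
    endloop
  endfacet
  facet normal 1.0000 0.0000 0.0000
    outer loop
      vertex 12.5 0.0 0.0
      vertex 12.5 6.9 0.0
      vertex 12.5 6.9 12.3
    endloop
  endfacet
  facet normal 1.0000 0.0000 0.0000
    outer loop
      vertex 12.5 0.0 0.0
      vertex 12.5 6.9 12.3
      vertex 12.5 0.0 12.3
    endloop
  endfacet
  facet normal 0.0000 1.0000 0.0000
    outer loop
      vertex 12.5 6.9 0.0
      vertex 4.1 6.9 0.0
      vertex 4.1 6.9 12.3
    endloop
  endfacet
  facet normal 0.0000 1.0000 0.0000
    outer loop
      vertex 12.5 6.9 0.0
      vertex 4.1 6.9 12.3
      vertex 12.5 6.9 12.3
    endloop
  endfacet
  facet normal 1.0000 0.0000 0.0000
    outer loop
      vertex 4.1 6.9 0.0
      vertex 4.1 16.9 0.0
      vertex 4.1 16.9 12.3
    endloop
  endfacet
  facet normal 1.0000 0.0000 0.0000
    outer loop
      vertex 4.1 6.9 0.0
      vertex 4.1 16.9 12.3
      vertex 4.1 6.9 12.3
    endloop
  endfacet
  facet normal 0.0000 1.0000 0.0000
    outer loop
      vertex 4.1 16.9 0.0
      vertex 0.0 16.9 0.0
      vertex 0.0 16.9 12.3
    endloop
  endfacet
  facet normal 0.0000 1.0000 0.0000
    outer loop
      vertex 4.1 16.9 0.0
      vertex 0.0 16.9 12.3
      vertex 4.1 16.9 12.3
    endloop
  endfacet
  facet normal -1.0000 0.0000 0.0000
    outer loop
      vertex 0.0 16.9 0.0
      vertex 0.0 0.0 0.0
      vertex 0.0 0.0 12.3
    endloop
  endfacet
  facet normal -1.0000 0.0000 0.0000
    outer loop
      vertex 0.0 16.9 0.0
      vertex 0.0 0.0 12.3
      vertex 0.0 16.9 12.3
    endloop
  endfacet
endsolid part

The G0 Z moves step by Δz≈2.1 mm. Every layer's G1 loop is the same polygon, so the solid is a straight extrusion of it from z=0 to z≈12.3. Closing with flat bottom and top caps and triangulating gives 20 facets — an L-shaped prism: outer 12.5 × 16.9 mm, arm thicknesses ≈ 6.9 mm (horizontal) and 4.1 mm (vertical), extruded 12.3 mm in z.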